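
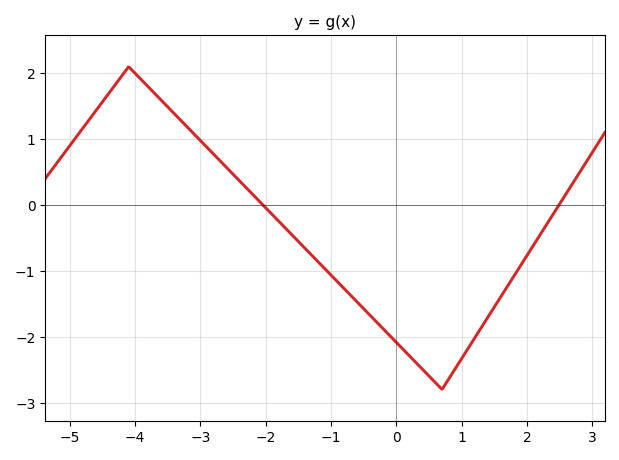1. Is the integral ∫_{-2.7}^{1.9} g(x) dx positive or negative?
negative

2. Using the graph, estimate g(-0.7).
-1.4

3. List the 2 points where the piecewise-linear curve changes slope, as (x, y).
(-4.1, 2.1); (0.7, -2.8)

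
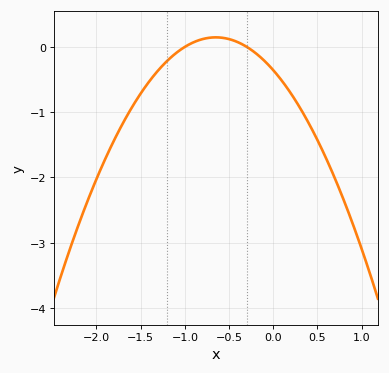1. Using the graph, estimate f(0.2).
-0.714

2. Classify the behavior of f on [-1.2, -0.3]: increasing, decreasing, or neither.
neither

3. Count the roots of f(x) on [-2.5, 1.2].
2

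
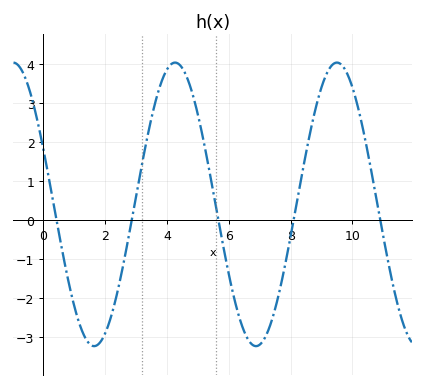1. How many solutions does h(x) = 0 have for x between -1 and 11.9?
5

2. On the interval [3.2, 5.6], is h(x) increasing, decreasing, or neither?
neither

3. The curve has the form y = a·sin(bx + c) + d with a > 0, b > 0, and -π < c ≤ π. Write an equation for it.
y = 3.63sin(1.2x + 2.7) + 0.4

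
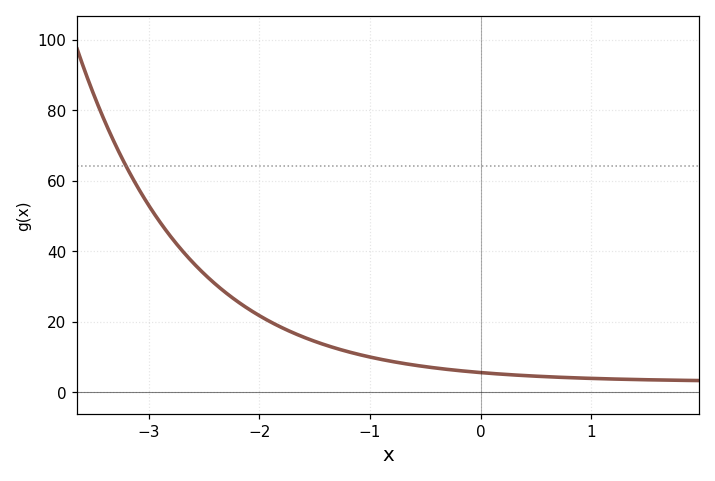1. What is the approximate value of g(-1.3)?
12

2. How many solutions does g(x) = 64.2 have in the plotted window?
1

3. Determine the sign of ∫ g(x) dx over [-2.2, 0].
positive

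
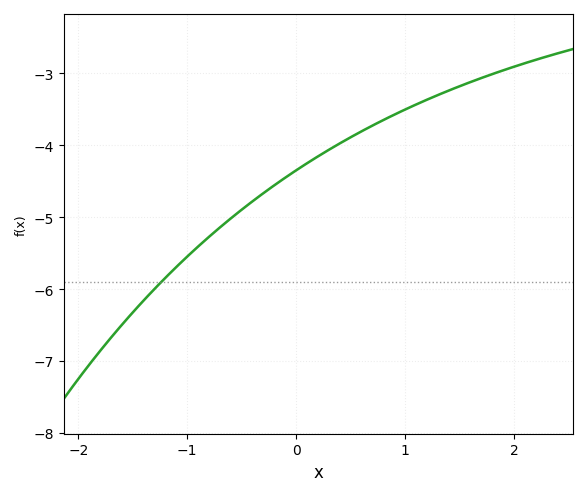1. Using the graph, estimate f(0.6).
-3.8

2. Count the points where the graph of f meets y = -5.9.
1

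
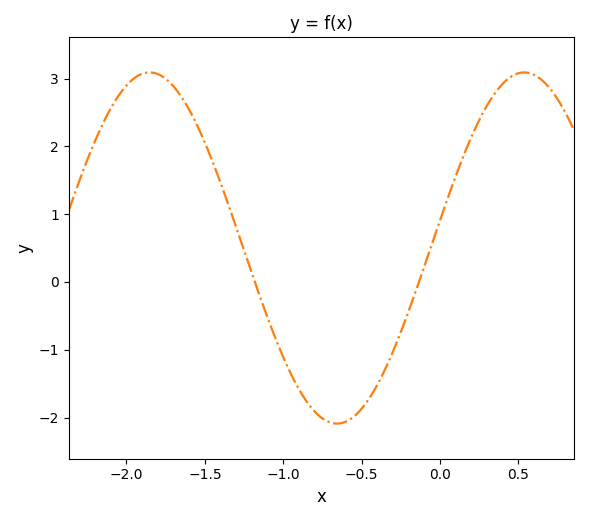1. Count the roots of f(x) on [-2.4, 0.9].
2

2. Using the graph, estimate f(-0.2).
-0.429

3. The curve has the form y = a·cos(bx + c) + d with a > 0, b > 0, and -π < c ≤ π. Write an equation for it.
y = 2.59cos(2.63x - 1.41) + 0.5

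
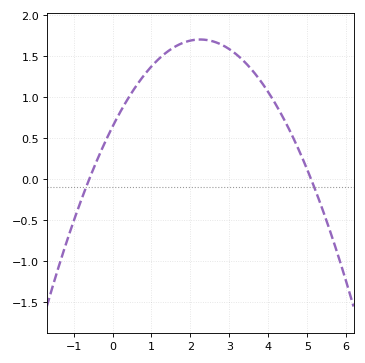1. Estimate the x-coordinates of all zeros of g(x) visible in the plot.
-0.6, 5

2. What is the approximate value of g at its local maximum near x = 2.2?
1.7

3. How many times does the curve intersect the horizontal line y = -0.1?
2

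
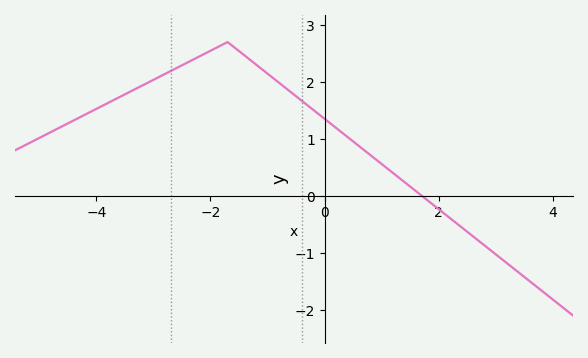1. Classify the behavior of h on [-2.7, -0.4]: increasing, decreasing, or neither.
neither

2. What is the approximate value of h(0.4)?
1.03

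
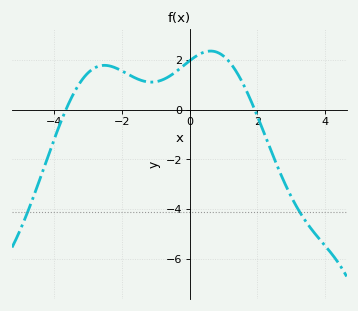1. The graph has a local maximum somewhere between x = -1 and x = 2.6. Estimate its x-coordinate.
0.617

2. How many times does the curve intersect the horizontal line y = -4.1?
2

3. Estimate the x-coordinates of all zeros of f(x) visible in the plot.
-3.66, 1.92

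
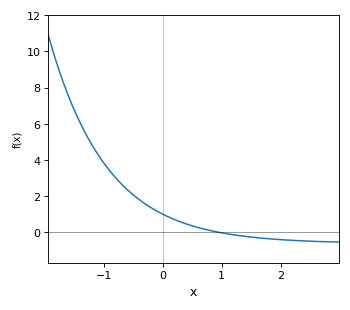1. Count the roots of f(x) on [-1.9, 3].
1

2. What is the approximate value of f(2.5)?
-0.48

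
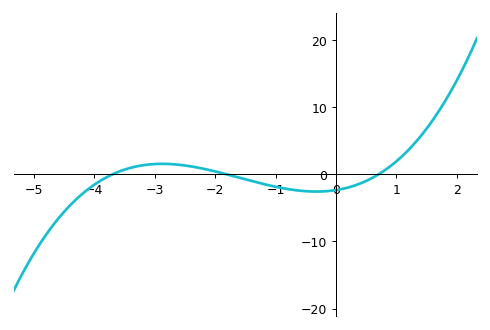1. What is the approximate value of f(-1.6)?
-0.483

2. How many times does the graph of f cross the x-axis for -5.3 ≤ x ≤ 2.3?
3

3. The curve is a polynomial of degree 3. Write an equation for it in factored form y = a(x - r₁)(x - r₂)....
y = 0.5(x + 3.7)(x + 1.8)(x - 0.7)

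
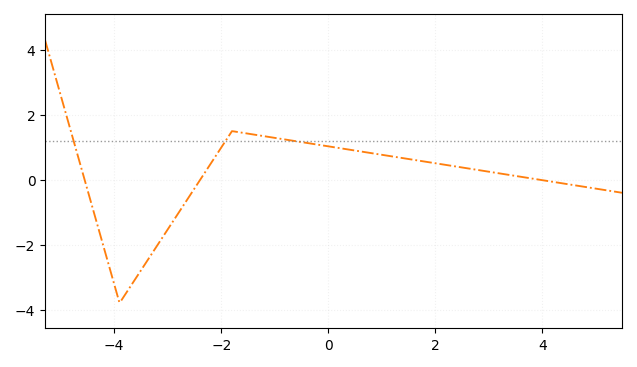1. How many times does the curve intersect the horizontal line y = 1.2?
3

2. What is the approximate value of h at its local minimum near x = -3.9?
-3.8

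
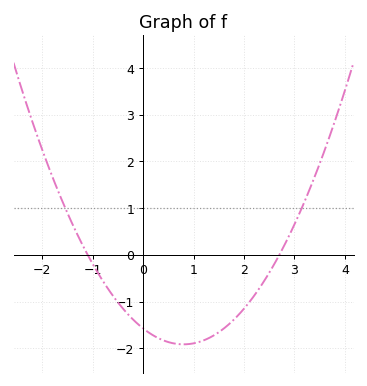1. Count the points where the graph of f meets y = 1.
2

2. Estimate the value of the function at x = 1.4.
-1.72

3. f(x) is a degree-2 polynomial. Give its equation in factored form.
y = 0.53(x + 1.1)(x - 2.7)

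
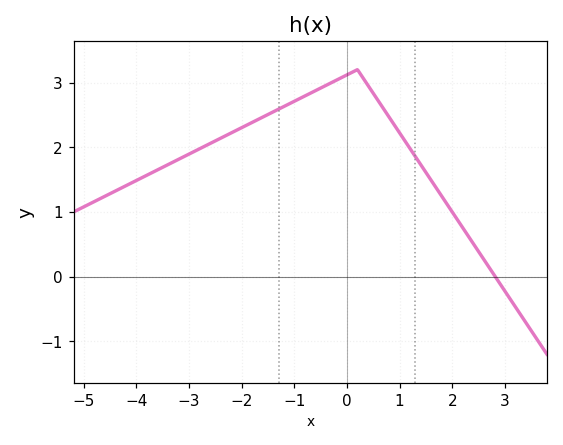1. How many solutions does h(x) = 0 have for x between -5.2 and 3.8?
1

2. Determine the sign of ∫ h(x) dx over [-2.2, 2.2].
positive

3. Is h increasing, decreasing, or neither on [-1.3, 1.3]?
neither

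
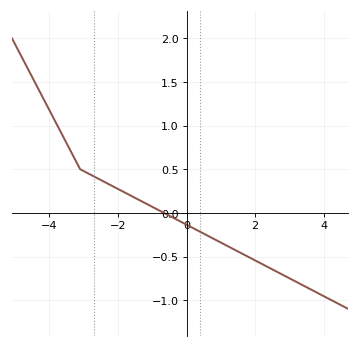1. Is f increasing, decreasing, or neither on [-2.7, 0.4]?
decreasing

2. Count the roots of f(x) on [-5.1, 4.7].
1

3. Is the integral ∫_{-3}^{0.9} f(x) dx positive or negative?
positive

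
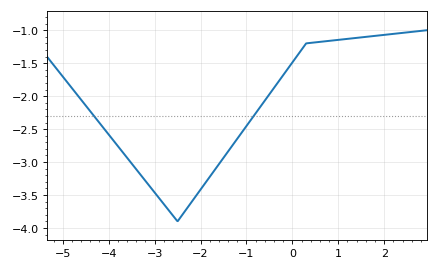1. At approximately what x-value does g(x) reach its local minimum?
-2.5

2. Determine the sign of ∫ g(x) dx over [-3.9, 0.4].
negative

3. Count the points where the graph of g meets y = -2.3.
2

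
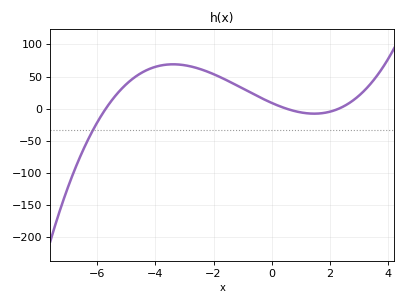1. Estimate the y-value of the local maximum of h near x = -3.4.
70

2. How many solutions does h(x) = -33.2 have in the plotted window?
1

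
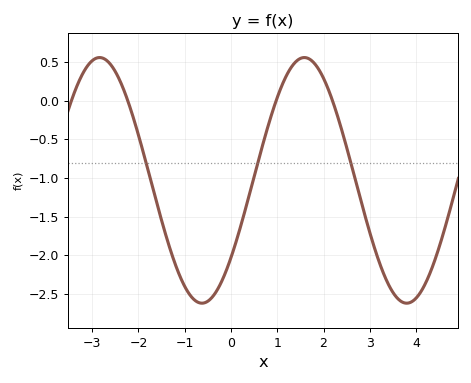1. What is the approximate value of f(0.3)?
-1.43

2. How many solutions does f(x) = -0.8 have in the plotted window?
3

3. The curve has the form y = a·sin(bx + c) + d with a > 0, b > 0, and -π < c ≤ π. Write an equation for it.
y = 1.59sin(1.42x - 0.68) - 1.03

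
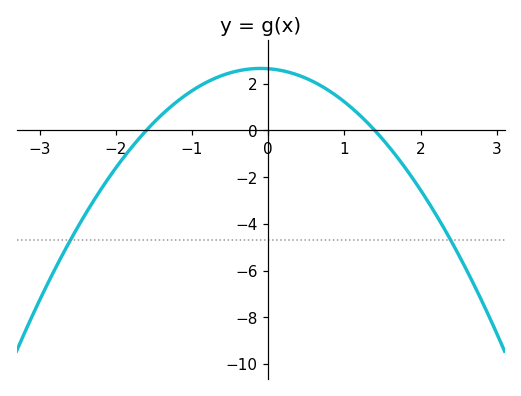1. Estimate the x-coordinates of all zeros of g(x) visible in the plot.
-1.6, 1.4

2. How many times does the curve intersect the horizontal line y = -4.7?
2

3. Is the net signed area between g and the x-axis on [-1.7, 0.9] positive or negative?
positive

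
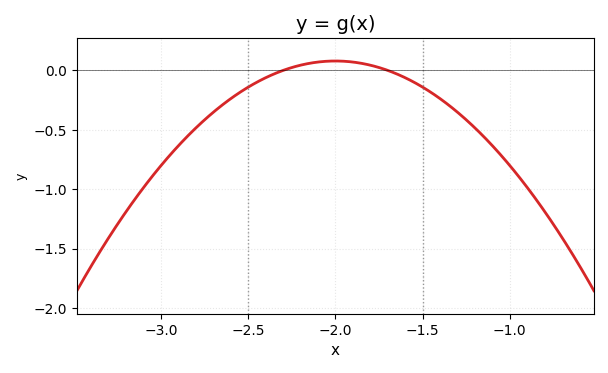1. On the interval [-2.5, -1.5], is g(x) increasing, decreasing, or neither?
neither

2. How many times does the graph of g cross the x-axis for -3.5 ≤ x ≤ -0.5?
2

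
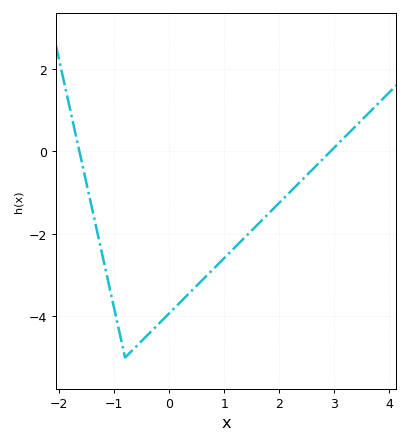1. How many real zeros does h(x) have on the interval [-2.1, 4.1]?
2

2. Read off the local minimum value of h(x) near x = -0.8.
-5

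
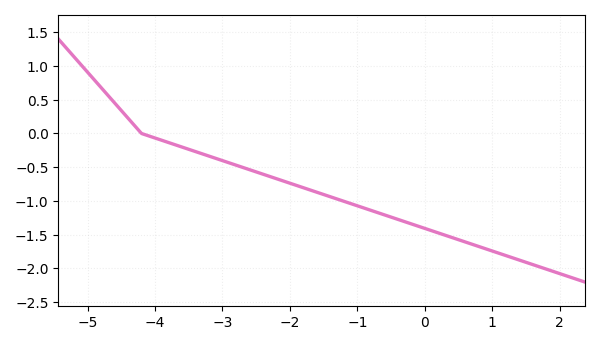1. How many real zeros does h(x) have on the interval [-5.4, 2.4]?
1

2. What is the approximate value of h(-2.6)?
-0.536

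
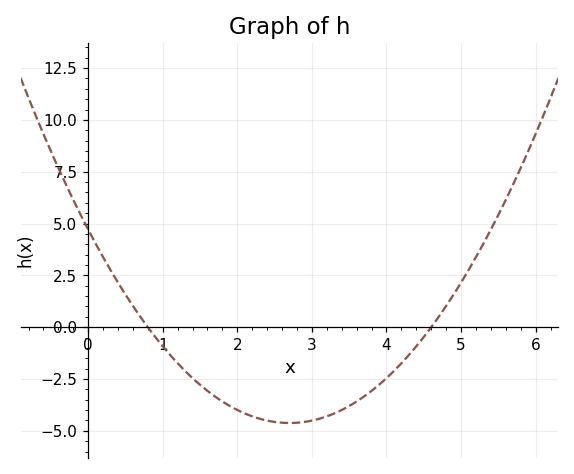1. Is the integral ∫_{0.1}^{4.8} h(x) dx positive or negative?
negative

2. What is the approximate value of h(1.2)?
-1.8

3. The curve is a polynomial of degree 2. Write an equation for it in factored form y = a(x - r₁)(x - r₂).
y = 1.28(x - 0.8)(x - 4.6)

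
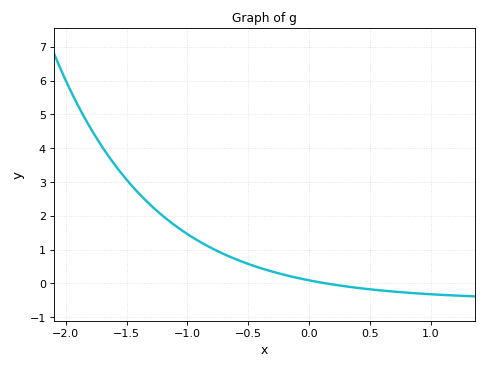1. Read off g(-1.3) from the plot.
2.31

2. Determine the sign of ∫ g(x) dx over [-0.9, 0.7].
positive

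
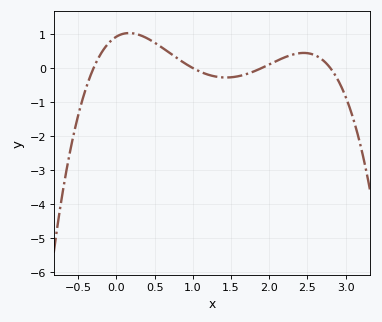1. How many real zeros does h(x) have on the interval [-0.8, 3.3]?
4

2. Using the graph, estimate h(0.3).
1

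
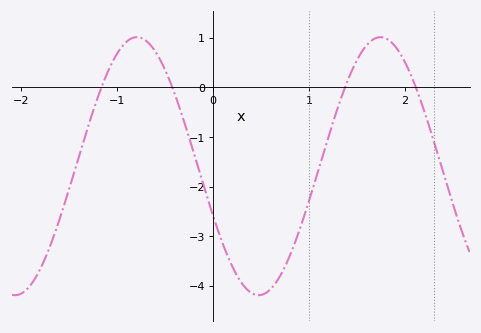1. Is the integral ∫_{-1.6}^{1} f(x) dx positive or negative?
negative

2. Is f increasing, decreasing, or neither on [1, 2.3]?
neither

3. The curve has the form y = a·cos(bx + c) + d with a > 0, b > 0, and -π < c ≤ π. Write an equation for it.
y = 2.6cos(2.48x + 1.96) - 1.59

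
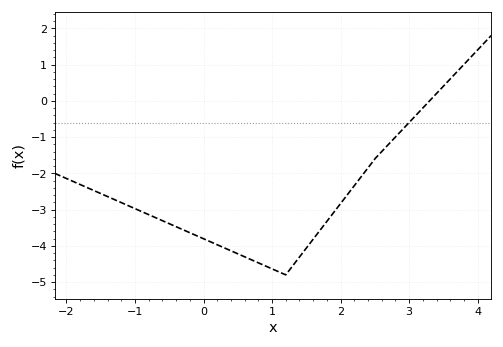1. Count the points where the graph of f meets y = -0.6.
1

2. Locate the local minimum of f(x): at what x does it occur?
1.2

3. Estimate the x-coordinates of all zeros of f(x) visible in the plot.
3.3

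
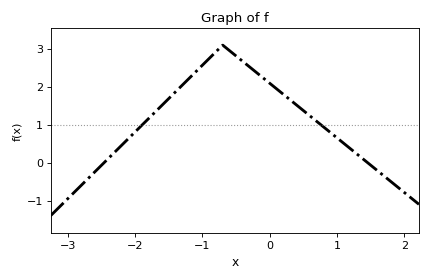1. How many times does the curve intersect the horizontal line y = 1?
2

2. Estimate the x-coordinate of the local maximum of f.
-0.7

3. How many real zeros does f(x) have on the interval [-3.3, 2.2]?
2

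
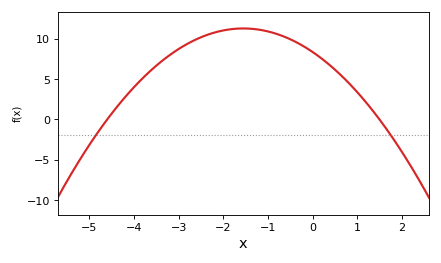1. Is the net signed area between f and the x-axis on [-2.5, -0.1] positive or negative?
positive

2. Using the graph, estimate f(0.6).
5.66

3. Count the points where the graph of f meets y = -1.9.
2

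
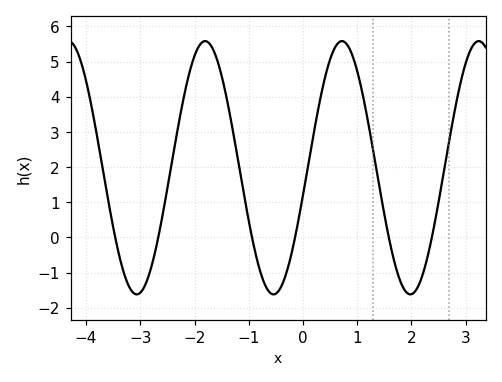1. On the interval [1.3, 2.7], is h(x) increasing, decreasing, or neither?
neither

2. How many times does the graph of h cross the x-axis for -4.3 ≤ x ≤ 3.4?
6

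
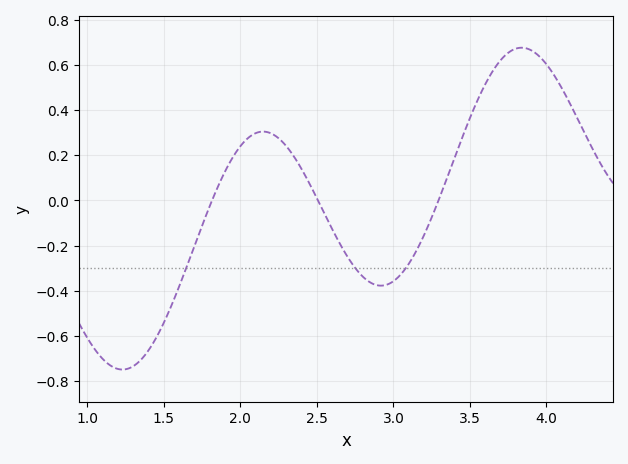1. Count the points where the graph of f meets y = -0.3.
3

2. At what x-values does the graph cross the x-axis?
1.82, 2.51, 3.29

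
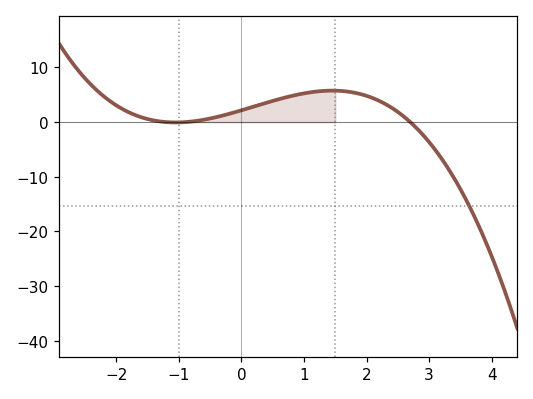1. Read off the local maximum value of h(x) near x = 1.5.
5.76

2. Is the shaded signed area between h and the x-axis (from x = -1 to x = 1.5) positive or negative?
positive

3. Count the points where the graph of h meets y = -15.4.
1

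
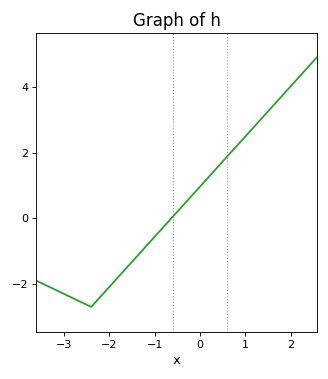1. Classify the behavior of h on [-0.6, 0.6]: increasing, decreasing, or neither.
increasing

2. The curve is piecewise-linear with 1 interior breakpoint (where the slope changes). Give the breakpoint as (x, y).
(-2.4, -2.7)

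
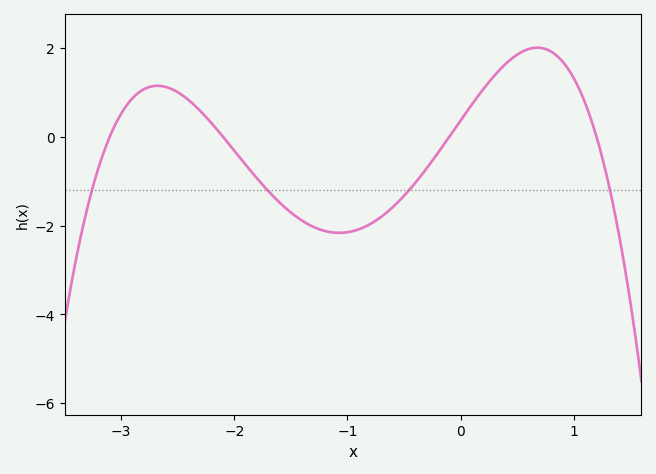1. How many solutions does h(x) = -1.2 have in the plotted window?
4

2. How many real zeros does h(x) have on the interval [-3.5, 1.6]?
4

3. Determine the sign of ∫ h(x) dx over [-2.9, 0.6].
negative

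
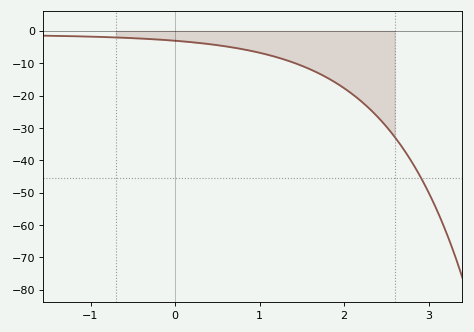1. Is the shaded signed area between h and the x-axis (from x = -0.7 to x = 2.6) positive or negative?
negative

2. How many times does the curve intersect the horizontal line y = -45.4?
1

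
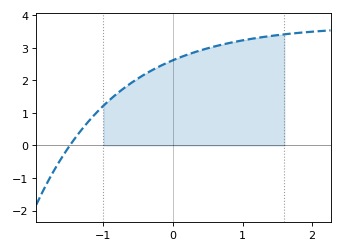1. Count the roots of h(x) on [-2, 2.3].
1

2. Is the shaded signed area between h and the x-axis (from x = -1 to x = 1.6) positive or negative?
positive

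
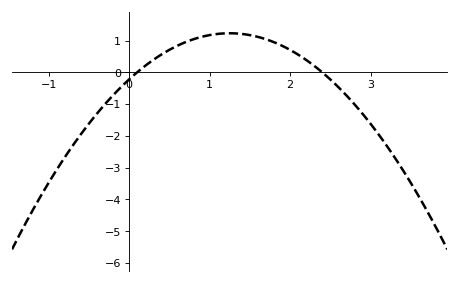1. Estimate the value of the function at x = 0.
-0.2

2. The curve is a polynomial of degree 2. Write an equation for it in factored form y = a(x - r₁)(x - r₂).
y = -0.93(x - 0.1)(x - 2.4)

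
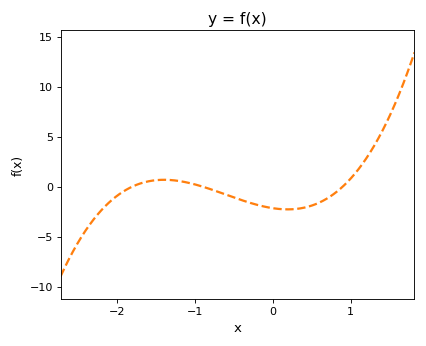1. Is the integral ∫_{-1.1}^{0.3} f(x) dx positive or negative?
negative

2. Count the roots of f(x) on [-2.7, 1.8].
3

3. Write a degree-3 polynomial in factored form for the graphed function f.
y = 1.48(x + 1.8)(x + 0.9)(x - 0.9)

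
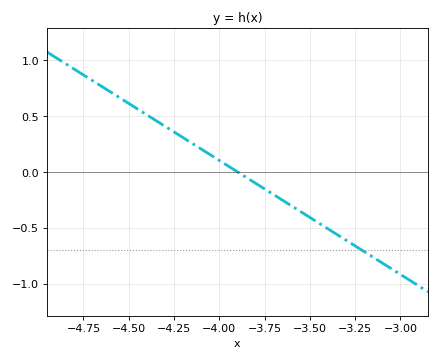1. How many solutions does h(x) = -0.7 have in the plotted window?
1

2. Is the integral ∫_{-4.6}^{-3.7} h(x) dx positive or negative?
positive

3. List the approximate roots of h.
-3.9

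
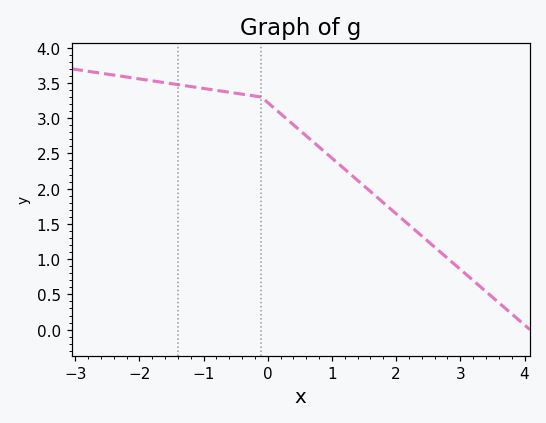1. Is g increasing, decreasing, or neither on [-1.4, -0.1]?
decreasing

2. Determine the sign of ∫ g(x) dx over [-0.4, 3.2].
positive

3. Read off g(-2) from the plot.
3.55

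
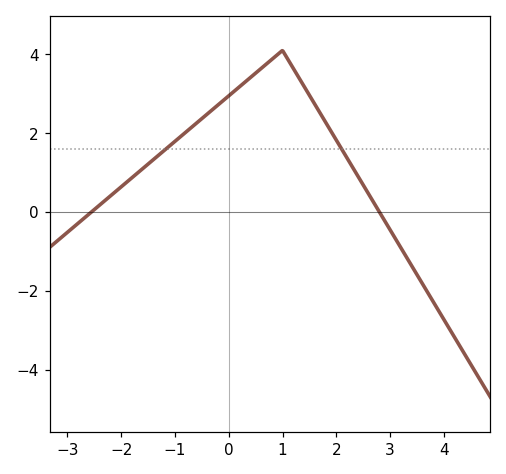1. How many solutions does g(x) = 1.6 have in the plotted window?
2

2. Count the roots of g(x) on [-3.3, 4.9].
2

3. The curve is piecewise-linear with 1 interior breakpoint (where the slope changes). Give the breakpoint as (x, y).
(1, 4.1)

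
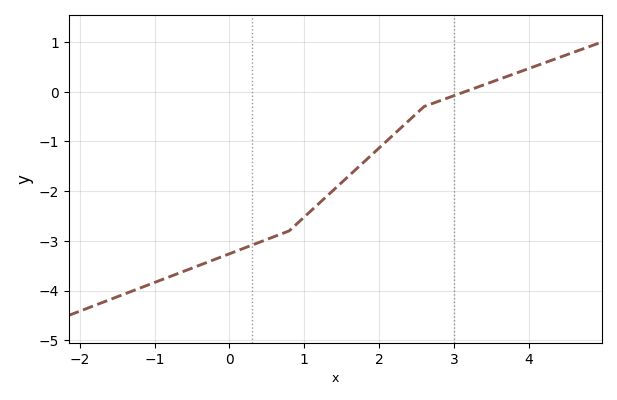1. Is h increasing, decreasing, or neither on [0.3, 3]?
increasing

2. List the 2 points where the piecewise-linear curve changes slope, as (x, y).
(0.8, -2.8); (2.6, -0.3)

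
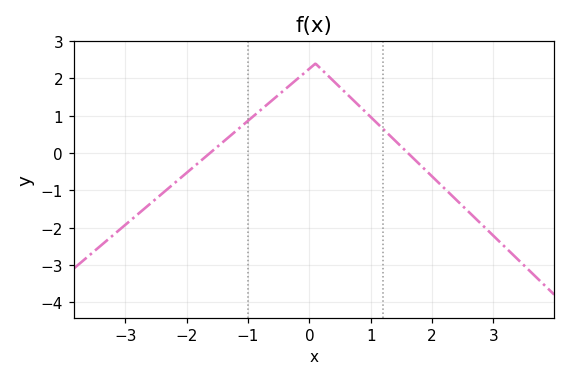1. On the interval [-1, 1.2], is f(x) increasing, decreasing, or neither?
neither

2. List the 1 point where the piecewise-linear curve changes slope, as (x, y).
(0.1, 2.4)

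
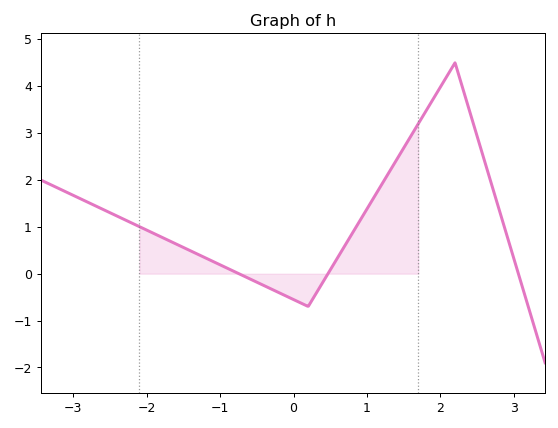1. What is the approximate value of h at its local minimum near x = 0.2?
-0.698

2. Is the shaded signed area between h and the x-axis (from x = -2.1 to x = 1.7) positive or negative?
positive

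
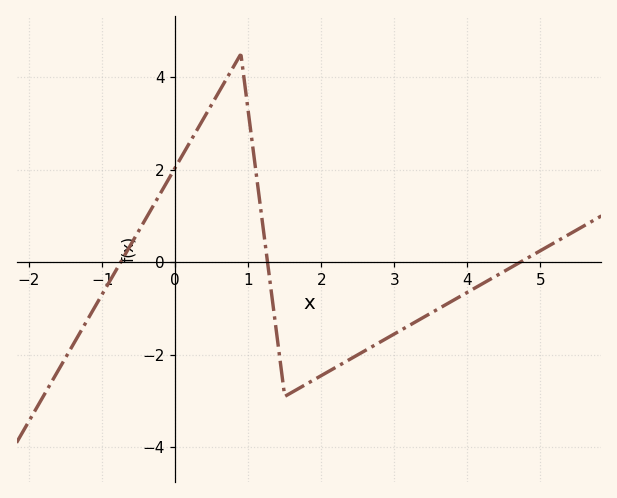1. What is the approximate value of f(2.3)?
-2.18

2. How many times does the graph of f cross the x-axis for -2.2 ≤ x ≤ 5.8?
3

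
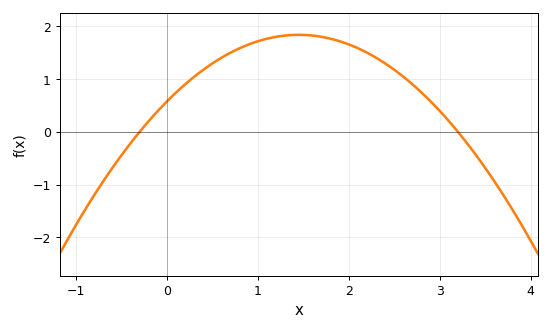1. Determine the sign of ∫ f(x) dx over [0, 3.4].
positive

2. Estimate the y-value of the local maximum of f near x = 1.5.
1.8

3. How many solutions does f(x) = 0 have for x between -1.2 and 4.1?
2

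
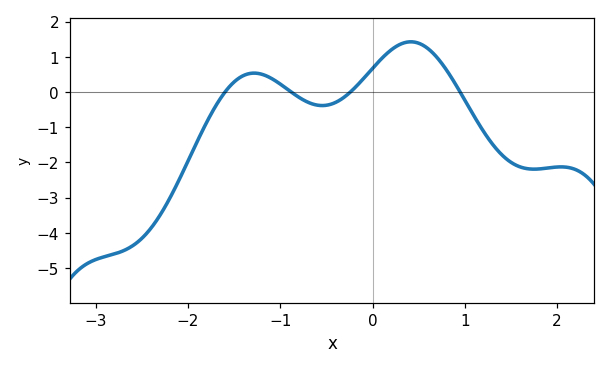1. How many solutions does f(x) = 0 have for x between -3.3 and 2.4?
4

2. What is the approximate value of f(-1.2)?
0.5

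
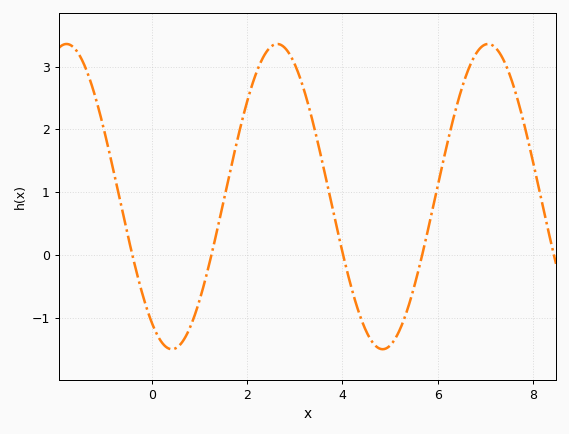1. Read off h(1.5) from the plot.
0.833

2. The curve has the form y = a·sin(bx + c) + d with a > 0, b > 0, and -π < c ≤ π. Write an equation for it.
y = 2.43sin(1.42x - 2.17) + 0.93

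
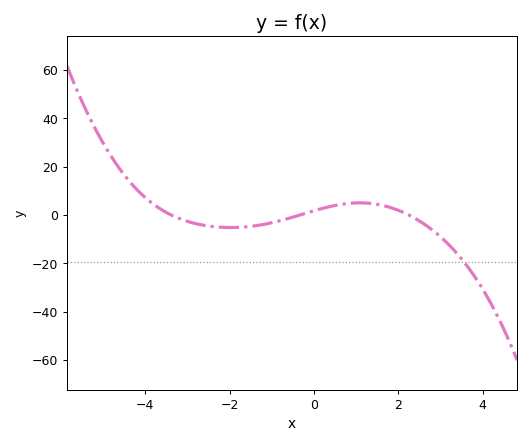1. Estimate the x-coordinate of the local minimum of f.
-2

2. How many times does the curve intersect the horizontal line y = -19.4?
1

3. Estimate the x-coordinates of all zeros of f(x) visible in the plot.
-3.4, -0.4, 2.2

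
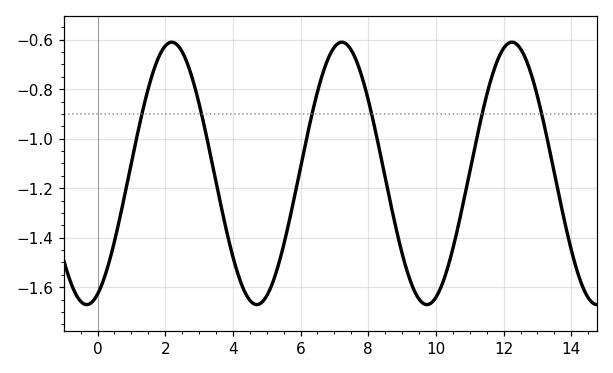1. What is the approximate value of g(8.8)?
-1.34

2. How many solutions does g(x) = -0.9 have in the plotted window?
6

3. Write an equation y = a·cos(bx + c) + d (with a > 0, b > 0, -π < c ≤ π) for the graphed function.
y = 0.53cos(1.2x - 2.7) - 1.14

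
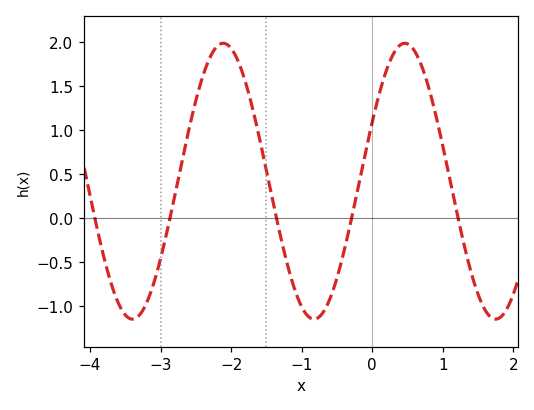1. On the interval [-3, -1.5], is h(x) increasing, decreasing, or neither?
neither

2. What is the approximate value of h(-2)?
1.95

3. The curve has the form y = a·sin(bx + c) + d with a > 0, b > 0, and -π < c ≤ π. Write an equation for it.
y = 1.57sin(2.4x + 0.44) + 0.42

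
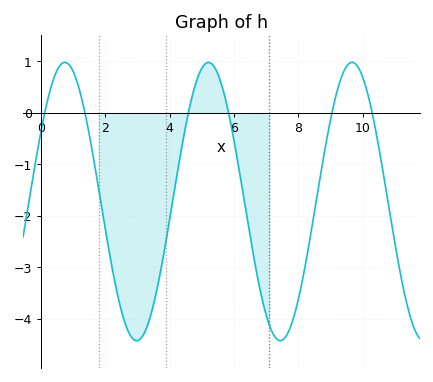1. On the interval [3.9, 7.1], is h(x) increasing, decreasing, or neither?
neither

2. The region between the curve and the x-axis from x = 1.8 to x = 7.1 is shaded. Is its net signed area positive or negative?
negative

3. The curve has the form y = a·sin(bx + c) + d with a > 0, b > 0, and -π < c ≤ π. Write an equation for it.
y = 2.7sin(1.4x + 0.51) - 1.72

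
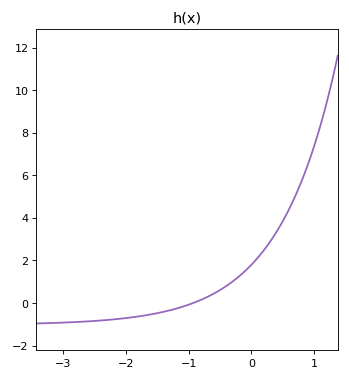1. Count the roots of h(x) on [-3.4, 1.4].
1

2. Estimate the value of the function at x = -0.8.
0.153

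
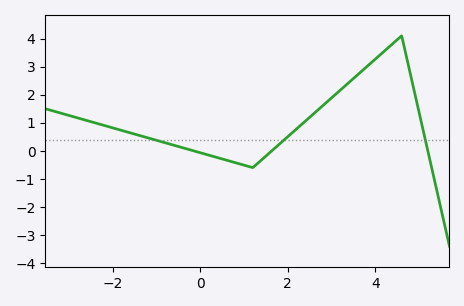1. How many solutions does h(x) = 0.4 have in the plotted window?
3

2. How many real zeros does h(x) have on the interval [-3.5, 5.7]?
3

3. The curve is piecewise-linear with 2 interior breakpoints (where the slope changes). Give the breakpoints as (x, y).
(1.2, -0.6); (4.6, 4.1)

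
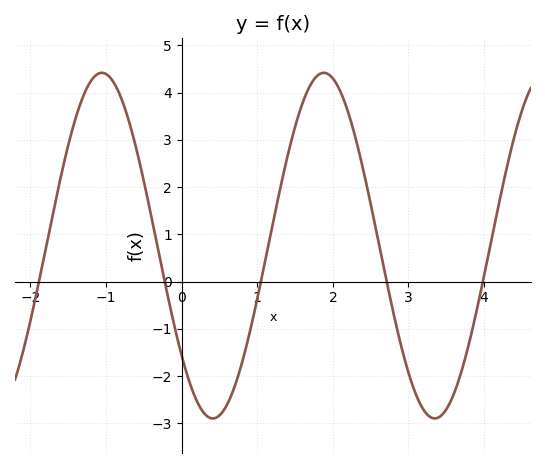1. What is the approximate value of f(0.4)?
-2.9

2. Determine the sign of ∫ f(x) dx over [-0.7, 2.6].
positive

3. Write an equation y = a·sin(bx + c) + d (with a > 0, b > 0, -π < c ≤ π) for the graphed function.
y = 3.66sin(2.14x - 2.45) + 0.76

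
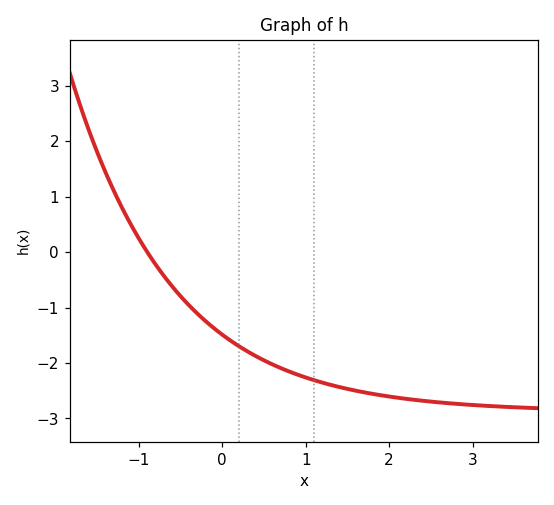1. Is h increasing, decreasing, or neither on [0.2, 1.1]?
decreasing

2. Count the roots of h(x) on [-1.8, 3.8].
1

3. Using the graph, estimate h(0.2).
-1.7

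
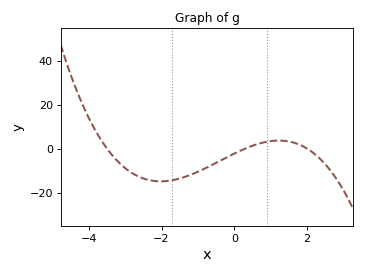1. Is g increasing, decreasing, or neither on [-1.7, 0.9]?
increasing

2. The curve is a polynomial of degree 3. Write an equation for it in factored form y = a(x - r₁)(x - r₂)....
y = -1.08(x + 3.5)(x - 0.3)(x - 2)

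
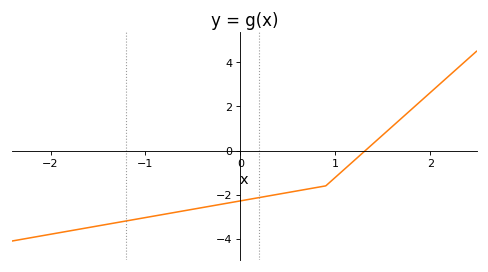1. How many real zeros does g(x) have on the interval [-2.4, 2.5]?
1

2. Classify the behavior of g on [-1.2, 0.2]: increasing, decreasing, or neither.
increasing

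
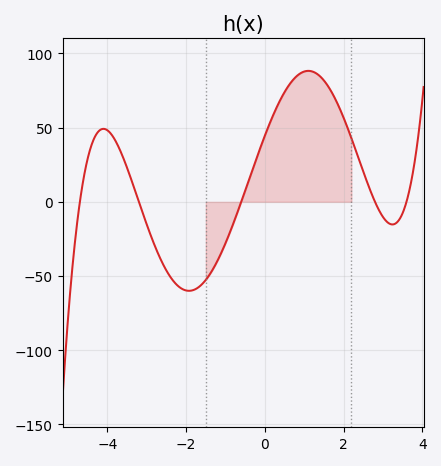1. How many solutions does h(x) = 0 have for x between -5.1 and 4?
5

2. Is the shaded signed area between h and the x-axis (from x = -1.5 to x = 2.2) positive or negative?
positive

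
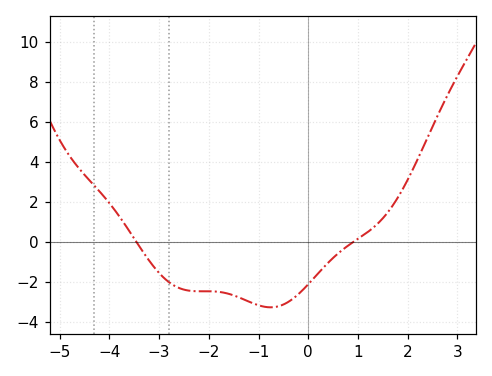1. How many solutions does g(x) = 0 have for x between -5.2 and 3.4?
2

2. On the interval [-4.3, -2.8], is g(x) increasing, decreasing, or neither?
decreasing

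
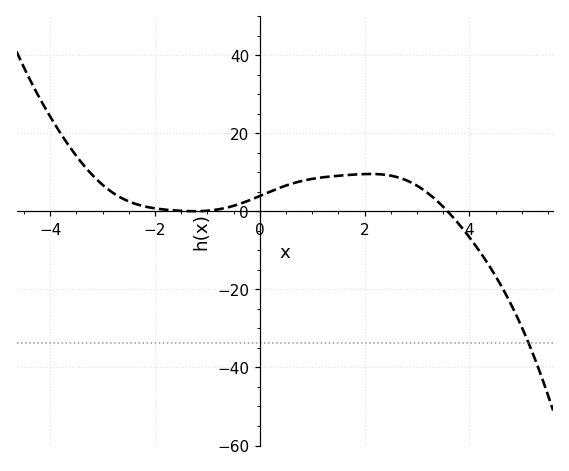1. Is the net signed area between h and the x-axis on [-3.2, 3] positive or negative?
positive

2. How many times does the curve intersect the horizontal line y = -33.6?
1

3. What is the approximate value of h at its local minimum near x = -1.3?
0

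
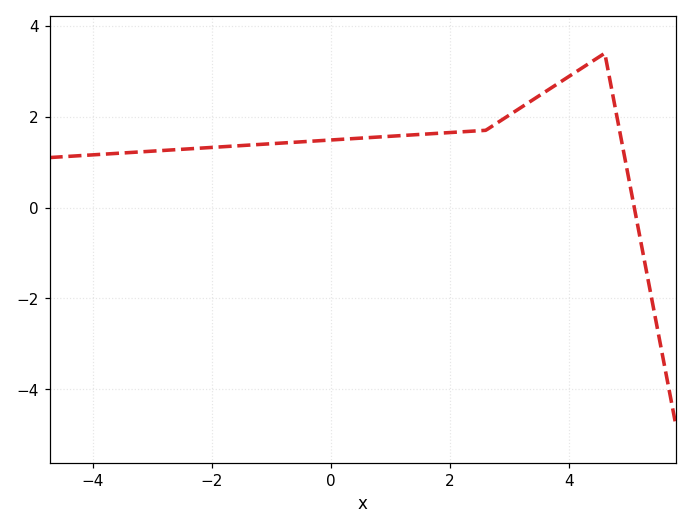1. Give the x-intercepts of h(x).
5.1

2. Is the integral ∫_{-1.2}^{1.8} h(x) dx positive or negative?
positive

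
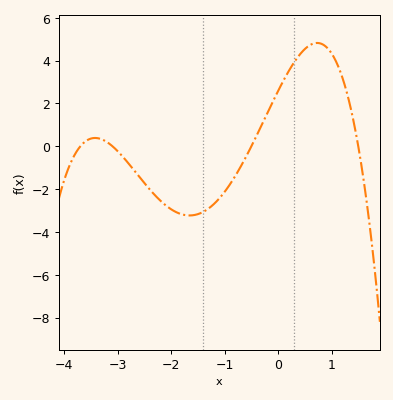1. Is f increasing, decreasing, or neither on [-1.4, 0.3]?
increasing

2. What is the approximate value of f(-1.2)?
-2.69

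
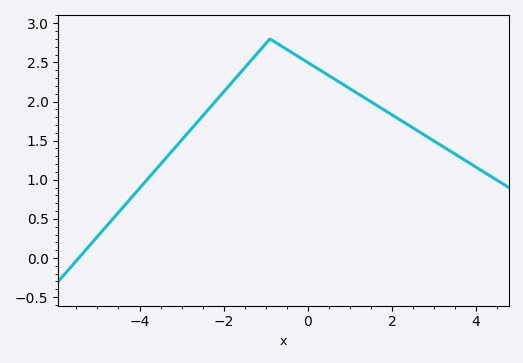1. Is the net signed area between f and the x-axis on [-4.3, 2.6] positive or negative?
positive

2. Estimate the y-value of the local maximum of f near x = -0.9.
2.8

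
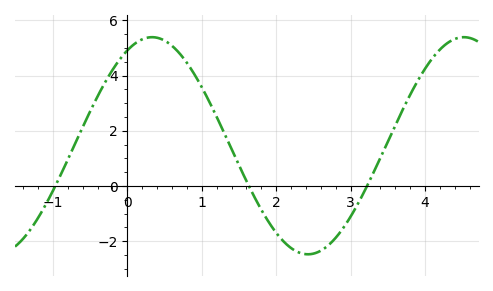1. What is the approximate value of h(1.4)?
1.4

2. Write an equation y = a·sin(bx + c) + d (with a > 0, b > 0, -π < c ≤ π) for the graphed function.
y = 3.93sin(1.5x + 1.1) + 1.46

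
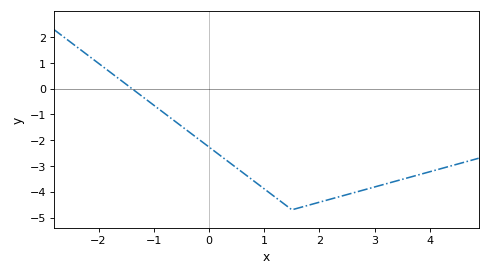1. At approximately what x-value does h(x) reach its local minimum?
1.5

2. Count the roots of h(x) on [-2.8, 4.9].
1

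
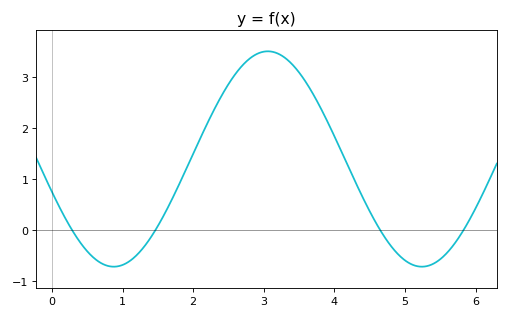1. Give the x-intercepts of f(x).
0.3, 1.5, 4.7, 5.8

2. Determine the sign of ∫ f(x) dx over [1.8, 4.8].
positive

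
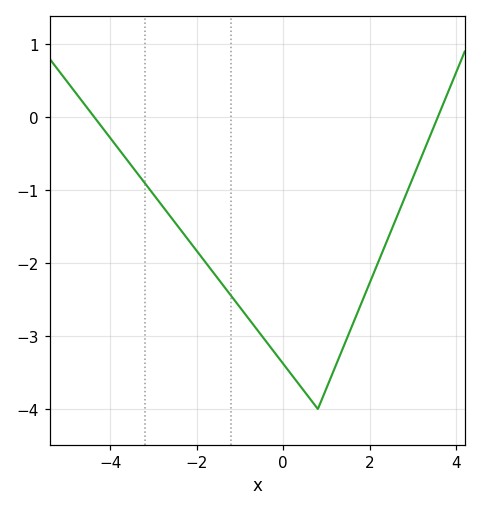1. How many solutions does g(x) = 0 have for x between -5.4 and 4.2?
2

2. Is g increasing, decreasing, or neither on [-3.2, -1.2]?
decreasing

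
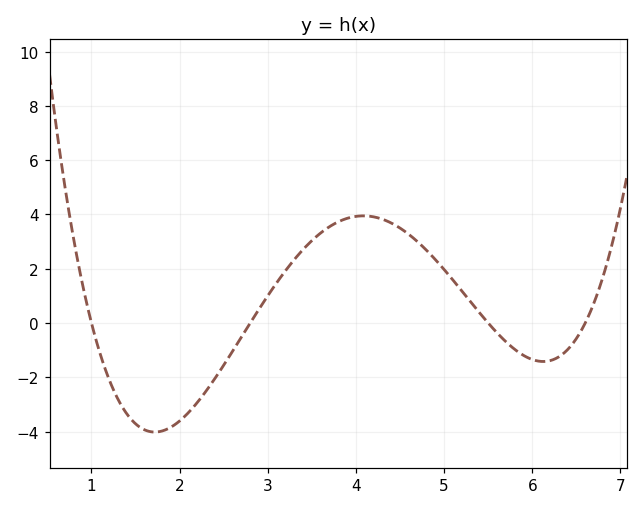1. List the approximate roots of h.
1, 2.8, 5.5, 6.6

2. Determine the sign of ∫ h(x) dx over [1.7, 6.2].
positive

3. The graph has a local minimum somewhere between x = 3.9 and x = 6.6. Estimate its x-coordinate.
6.12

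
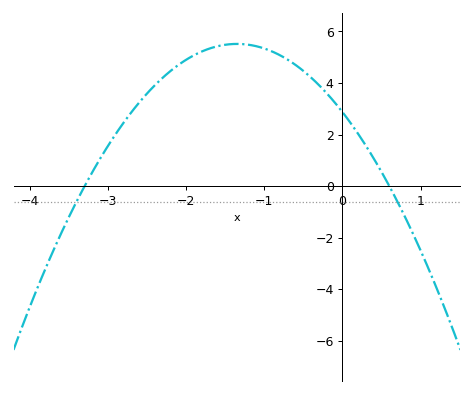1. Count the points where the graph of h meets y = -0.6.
2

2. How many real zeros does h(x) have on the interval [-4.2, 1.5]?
2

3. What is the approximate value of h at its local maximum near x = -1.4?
5.51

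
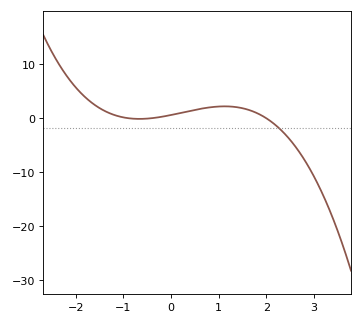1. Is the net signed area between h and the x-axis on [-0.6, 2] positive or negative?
positive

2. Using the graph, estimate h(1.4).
2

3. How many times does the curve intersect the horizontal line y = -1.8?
1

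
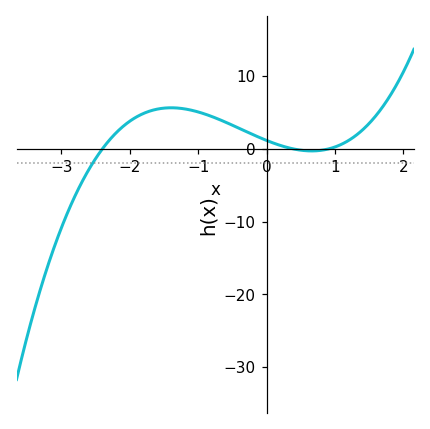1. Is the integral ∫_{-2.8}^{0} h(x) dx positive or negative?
positive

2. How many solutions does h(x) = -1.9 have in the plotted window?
1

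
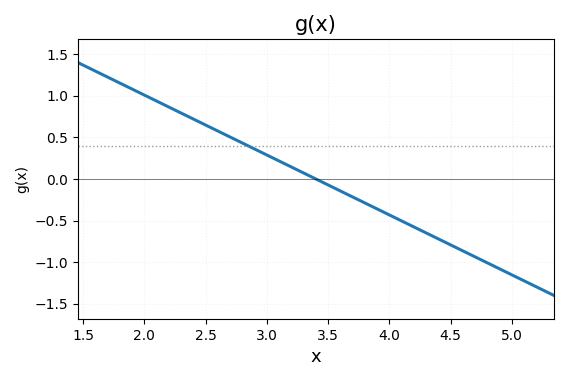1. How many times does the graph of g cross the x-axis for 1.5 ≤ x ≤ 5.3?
1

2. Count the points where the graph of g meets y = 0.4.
1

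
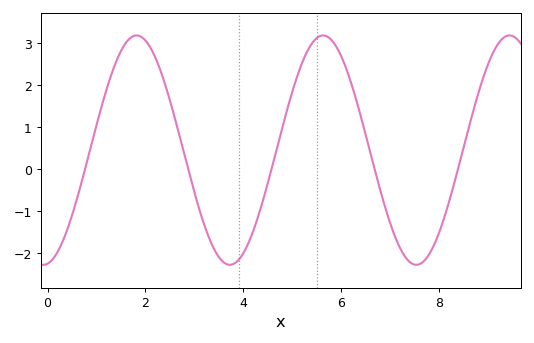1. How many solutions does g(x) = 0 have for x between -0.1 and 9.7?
5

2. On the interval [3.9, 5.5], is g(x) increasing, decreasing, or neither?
increasing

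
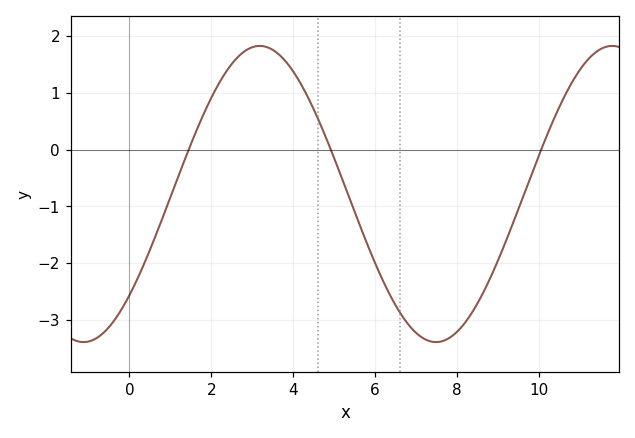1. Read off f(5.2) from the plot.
-0.5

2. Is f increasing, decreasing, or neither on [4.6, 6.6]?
decreasing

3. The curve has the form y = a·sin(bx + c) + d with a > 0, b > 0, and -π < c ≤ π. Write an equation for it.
y = 2.61sin(0.73x - 0.75) - 0.78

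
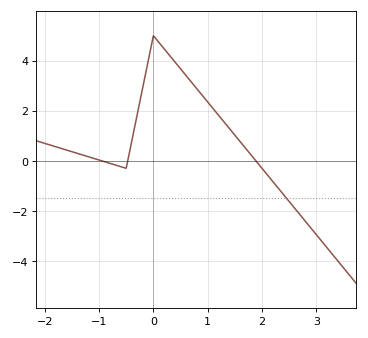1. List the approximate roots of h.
-1, -0.5, 1.9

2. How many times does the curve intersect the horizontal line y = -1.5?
1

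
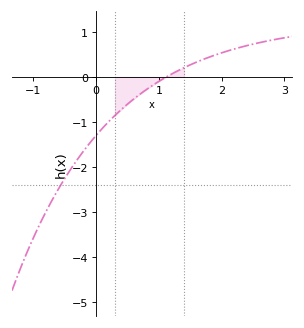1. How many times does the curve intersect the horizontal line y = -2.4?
1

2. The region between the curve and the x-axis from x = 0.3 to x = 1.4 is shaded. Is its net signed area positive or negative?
negative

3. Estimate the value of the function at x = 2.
0.534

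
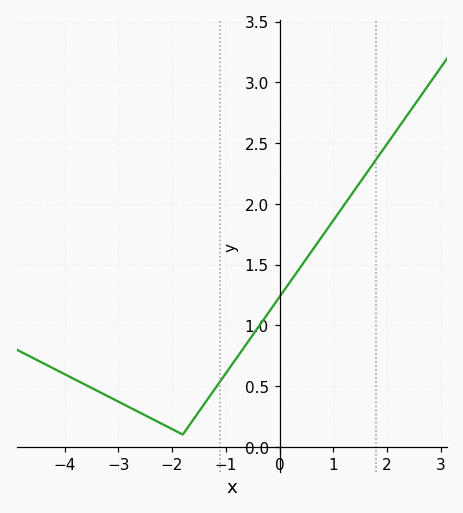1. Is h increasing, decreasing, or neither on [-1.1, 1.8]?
increasing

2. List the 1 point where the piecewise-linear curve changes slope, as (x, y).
(-1.8, 0.1)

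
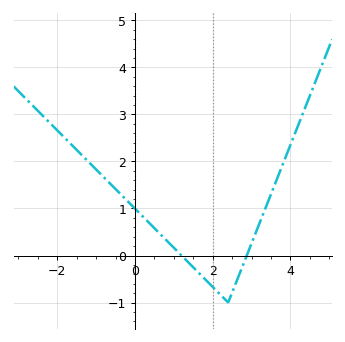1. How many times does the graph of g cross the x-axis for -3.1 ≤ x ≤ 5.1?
2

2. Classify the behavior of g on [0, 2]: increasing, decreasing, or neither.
decreasing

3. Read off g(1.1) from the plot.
0.082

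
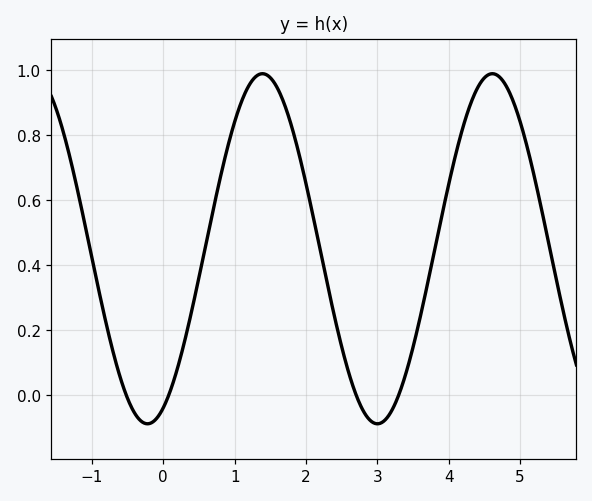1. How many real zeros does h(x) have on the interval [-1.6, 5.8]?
4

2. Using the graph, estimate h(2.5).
0.14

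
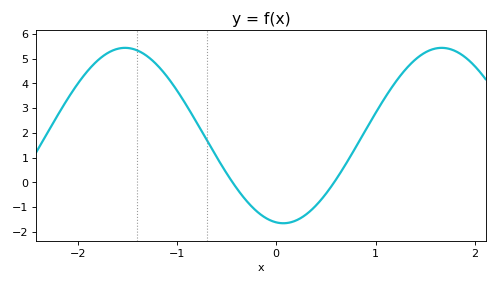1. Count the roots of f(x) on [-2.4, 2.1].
2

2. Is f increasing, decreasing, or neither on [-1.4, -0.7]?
decreasing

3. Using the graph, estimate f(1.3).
4.6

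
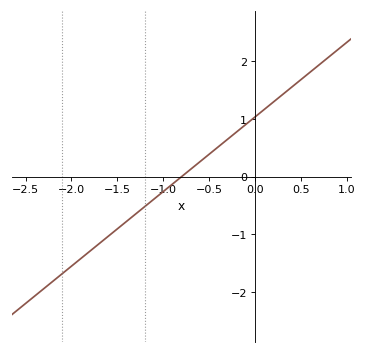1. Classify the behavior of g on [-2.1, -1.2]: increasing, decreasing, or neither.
increasing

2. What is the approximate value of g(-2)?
-1.5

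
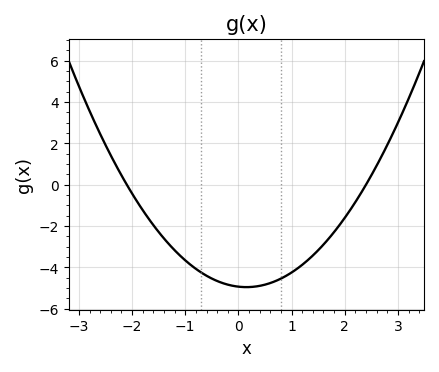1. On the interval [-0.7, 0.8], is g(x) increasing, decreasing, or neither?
neither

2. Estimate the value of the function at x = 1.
-4.2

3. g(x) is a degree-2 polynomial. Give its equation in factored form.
y = 0.98(x + 2.1)(x - 2.4)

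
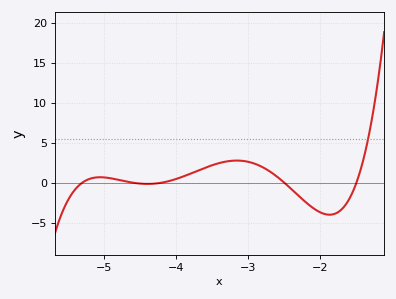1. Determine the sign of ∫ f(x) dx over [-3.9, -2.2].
positive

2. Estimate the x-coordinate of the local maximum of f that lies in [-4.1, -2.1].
-3.2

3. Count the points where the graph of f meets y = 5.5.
1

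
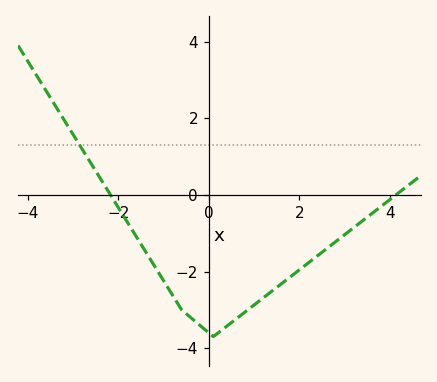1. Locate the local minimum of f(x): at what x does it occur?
0.1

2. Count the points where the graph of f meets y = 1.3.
1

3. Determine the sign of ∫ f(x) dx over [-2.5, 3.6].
negative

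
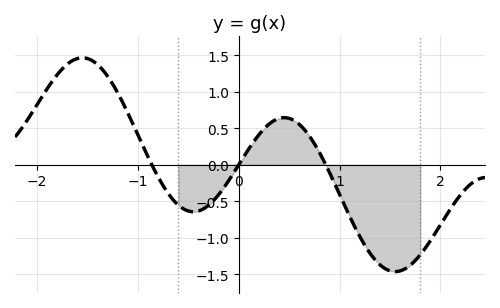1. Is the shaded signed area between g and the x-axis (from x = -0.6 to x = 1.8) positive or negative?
negative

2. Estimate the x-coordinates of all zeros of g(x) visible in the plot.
-0.862, 0, 0.862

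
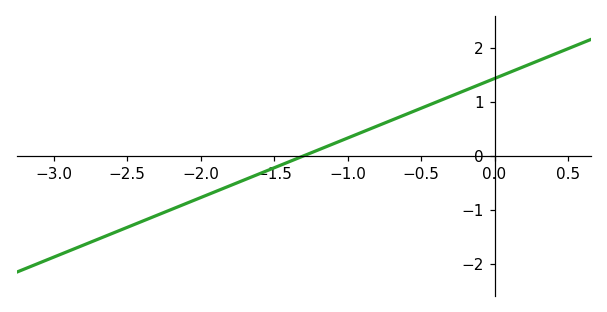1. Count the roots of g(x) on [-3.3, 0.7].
1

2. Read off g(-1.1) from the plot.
0.2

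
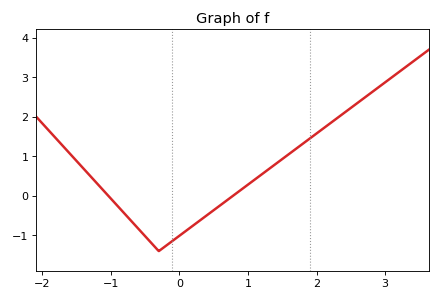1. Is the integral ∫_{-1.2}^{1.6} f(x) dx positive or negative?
negative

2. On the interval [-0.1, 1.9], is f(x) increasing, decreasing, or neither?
increasing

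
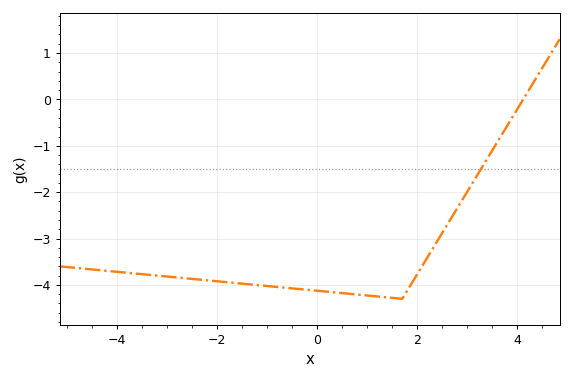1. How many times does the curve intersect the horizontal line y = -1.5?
1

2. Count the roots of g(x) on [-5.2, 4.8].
1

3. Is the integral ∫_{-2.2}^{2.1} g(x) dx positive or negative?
negative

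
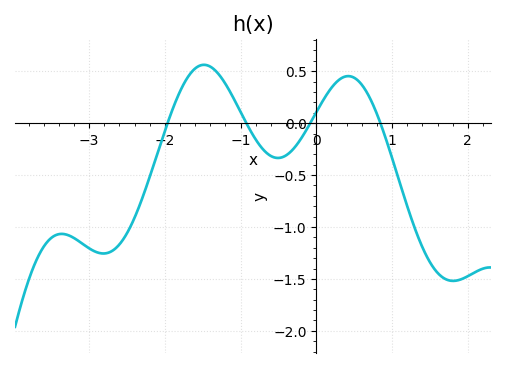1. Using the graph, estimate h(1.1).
-0.57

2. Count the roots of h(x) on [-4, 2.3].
4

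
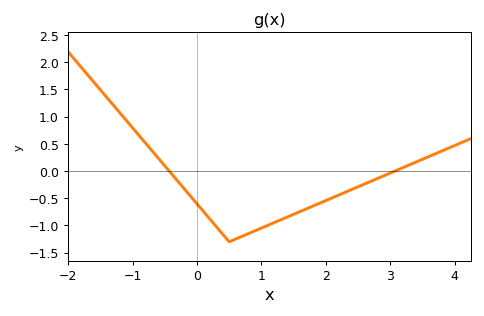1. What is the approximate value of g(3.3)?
0.1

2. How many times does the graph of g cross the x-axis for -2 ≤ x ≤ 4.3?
2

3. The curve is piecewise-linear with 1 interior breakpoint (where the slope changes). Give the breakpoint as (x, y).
(0.5, -1.3)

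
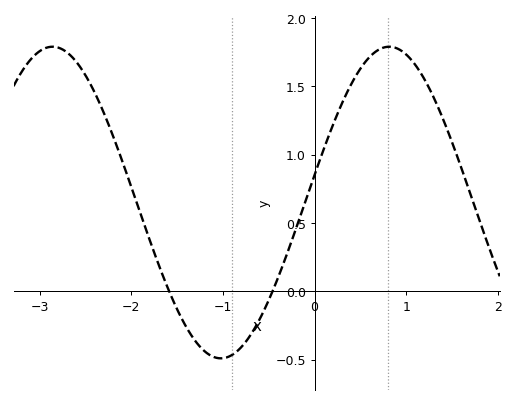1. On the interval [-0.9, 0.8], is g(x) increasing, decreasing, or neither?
increasing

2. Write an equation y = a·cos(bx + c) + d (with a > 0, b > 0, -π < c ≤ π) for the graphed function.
y = 1.14cos(1.7x - 1.4) + 0.65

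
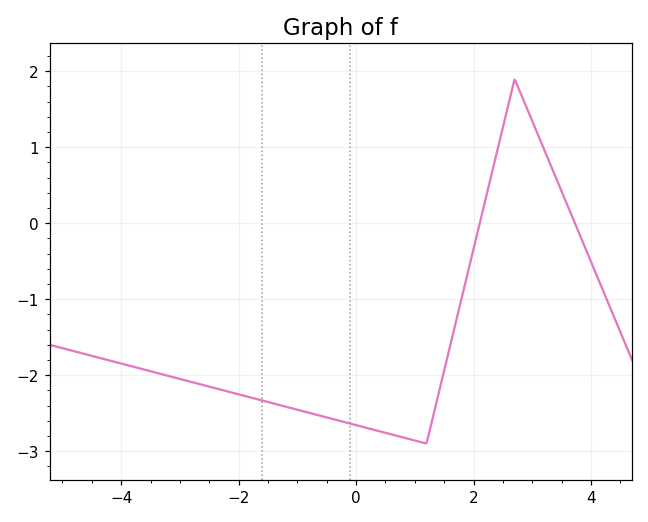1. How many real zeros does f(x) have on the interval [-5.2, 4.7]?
2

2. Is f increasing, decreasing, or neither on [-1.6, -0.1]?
decreasing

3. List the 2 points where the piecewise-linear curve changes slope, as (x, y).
(1.2, -2.9); (2.7, 1.9)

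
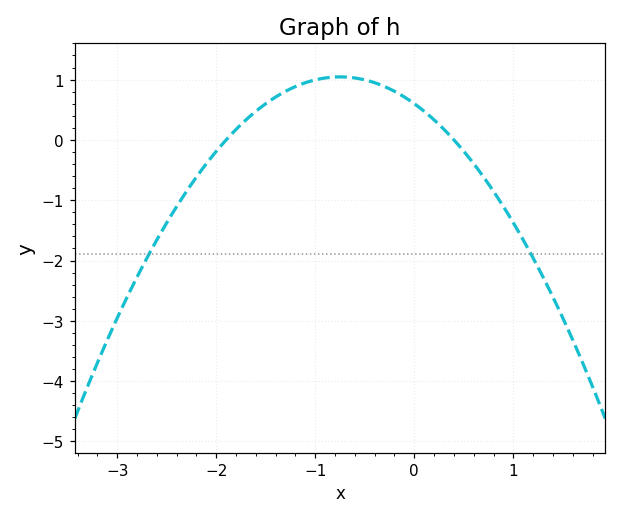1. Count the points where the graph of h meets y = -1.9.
2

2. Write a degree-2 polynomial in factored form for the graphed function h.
y = -0.79(x + 1.9)(x - 0.4)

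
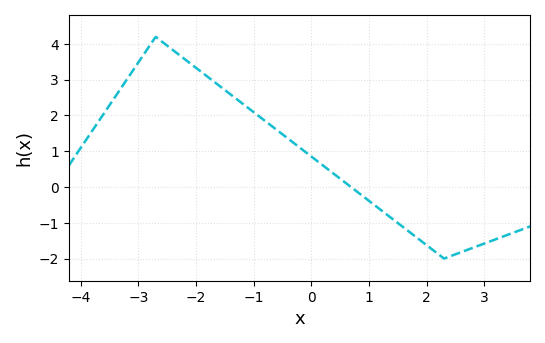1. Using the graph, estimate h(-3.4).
2.5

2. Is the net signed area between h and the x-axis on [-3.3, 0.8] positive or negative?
positive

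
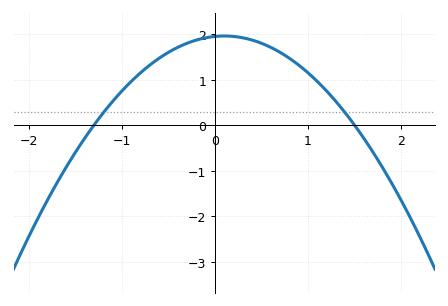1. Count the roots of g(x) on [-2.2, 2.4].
2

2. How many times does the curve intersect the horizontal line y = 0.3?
2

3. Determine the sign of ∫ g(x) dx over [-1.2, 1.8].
positive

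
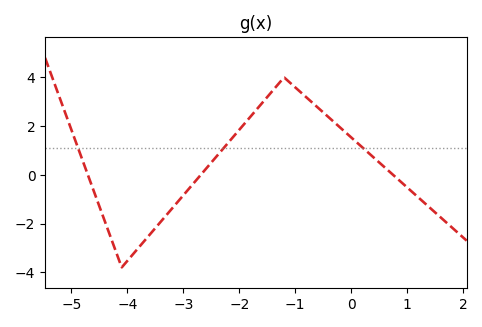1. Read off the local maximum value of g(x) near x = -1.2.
4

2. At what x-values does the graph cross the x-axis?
-4.7, -2.69, 0.748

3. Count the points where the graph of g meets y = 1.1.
3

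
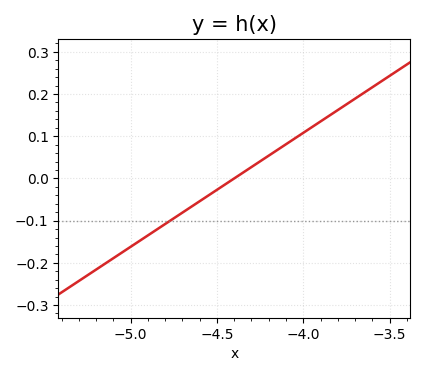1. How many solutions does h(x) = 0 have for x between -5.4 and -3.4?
1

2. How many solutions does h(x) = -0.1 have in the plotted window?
1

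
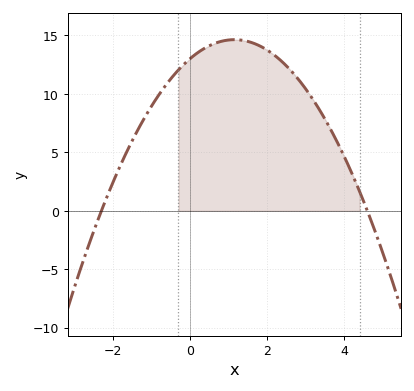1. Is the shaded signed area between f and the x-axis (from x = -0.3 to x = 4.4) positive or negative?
positive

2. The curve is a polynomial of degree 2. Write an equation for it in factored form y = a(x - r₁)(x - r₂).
y = -1.23(x + 2.3)(x - 4.6)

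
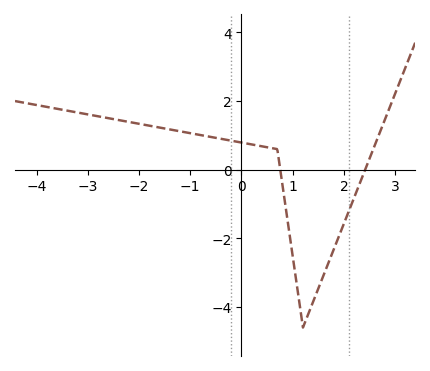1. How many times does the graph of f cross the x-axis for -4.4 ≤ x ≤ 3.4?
2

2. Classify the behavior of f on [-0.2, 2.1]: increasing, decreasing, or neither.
neither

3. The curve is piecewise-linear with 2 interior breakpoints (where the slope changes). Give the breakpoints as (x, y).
(0.7, 0.6); (1.2, -4.6)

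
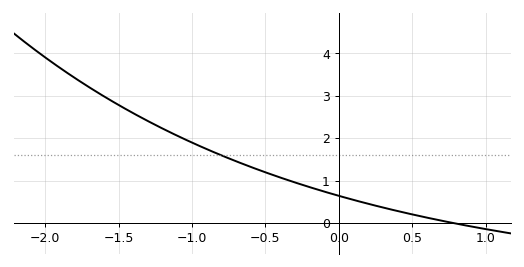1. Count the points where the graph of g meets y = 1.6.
1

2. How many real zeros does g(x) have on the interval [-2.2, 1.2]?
1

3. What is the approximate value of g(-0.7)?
1.45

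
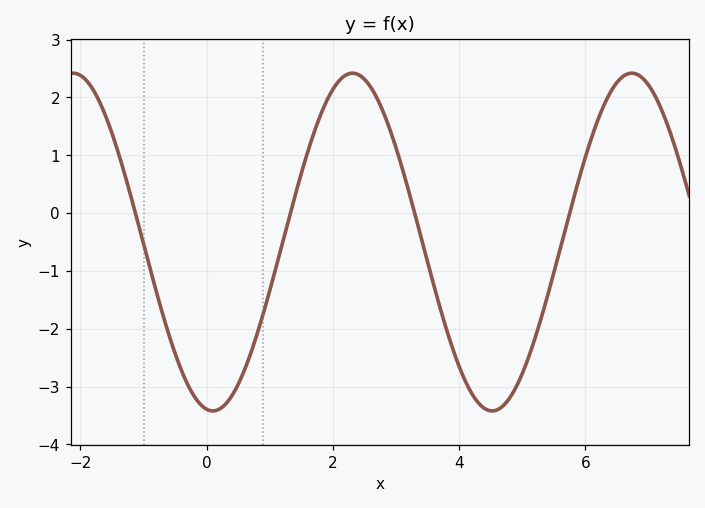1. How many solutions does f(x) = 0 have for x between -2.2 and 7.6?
4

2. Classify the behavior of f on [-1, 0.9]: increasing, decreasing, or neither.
neither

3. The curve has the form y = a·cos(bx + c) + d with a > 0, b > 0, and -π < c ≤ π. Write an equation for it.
y = 2.92cos(1.42x + 3) - 0.5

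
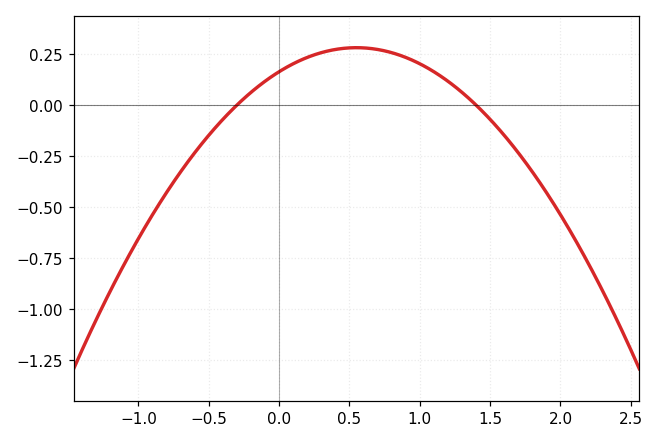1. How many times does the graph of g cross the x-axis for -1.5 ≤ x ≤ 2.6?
2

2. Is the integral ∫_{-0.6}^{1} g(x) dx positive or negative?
positive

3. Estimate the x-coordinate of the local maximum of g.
0.55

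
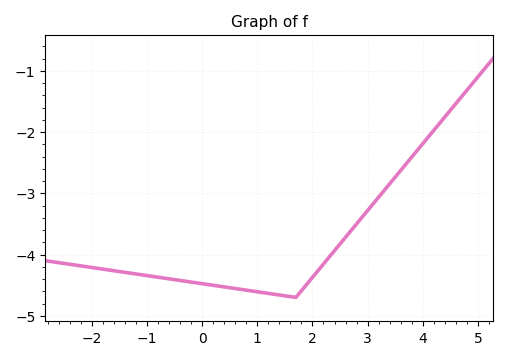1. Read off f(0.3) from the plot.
-4.5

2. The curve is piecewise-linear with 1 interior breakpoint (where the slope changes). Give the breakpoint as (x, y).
(1.7, -4.7)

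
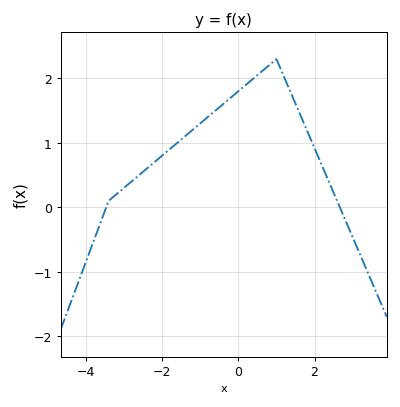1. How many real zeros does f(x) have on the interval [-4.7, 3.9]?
2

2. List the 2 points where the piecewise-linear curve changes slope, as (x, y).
(-3.4, 0.1); (1, 2.3)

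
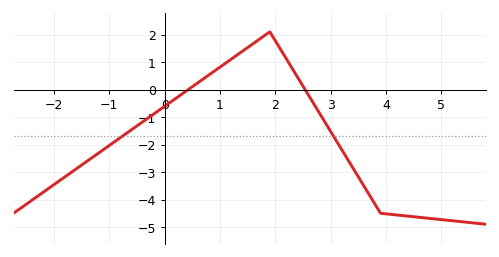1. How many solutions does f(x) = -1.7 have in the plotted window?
2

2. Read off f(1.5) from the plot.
1.53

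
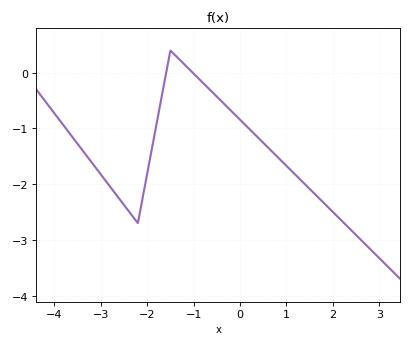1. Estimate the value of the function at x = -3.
-1.8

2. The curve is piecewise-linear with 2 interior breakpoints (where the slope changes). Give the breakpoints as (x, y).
(-2.2, -2.7); (-1.5, 0.4)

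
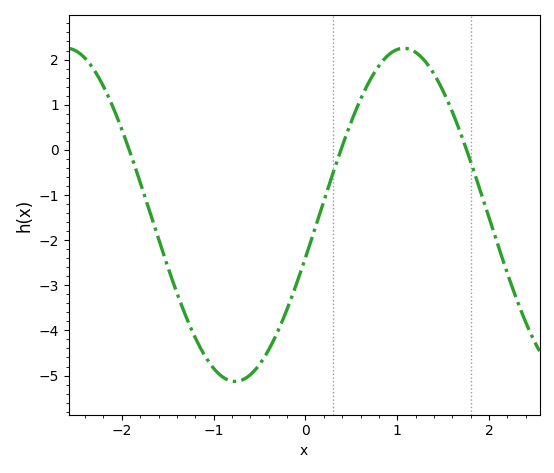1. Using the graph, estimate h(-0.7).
-5.1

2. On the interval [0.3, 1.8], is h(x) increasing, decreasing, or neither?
neither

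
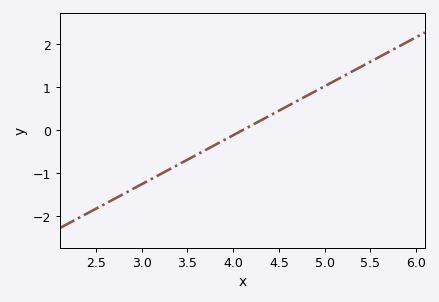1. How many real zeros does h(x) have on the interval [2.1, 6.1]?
1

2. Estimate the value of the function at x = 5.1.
1.1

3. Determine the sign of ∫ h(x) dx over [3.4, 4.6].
negative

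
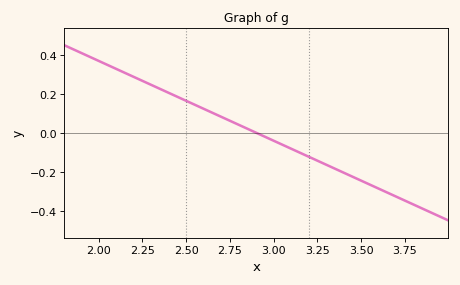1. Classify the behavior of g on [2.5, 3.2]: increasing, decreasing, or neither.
decreasing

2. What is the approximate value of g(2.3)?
0.246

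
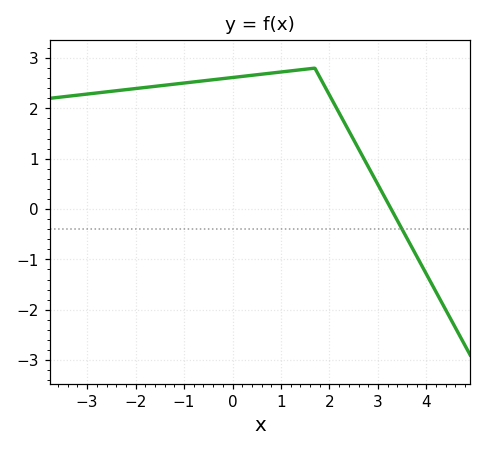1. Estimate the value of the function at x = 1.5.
2.8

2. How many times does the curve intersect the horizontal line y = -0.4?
1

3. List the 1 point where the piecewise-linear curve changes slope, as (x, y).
(1.7, 2.8)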